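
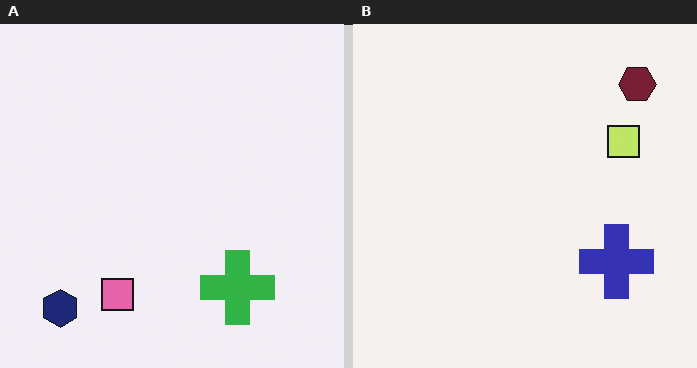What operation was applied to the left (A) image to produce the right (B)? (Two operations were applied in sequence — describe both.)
The right (B) image is the left (A) hue-shifted by a moderate amount, then transposed (reflected across the top-left ↔ bottom-right diagonal).

Every shape's color has rotated by the same amount around the hue wheel — a uniform hue shift. Shapes have swapped their row and column positions — what was in the top-right is now in the bottom-left — a diagonal reflection.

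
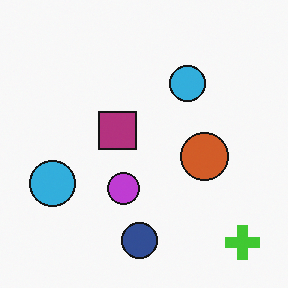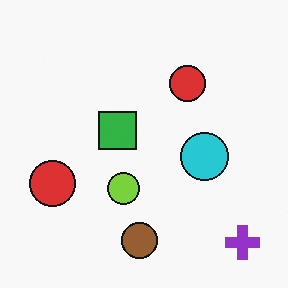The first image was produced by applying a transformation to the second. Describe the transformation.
This is the original image hue-shifted through roughly half the color wheel.

Every shape's color has rotated by the same amount around the hue wheel — a uniform hue shift.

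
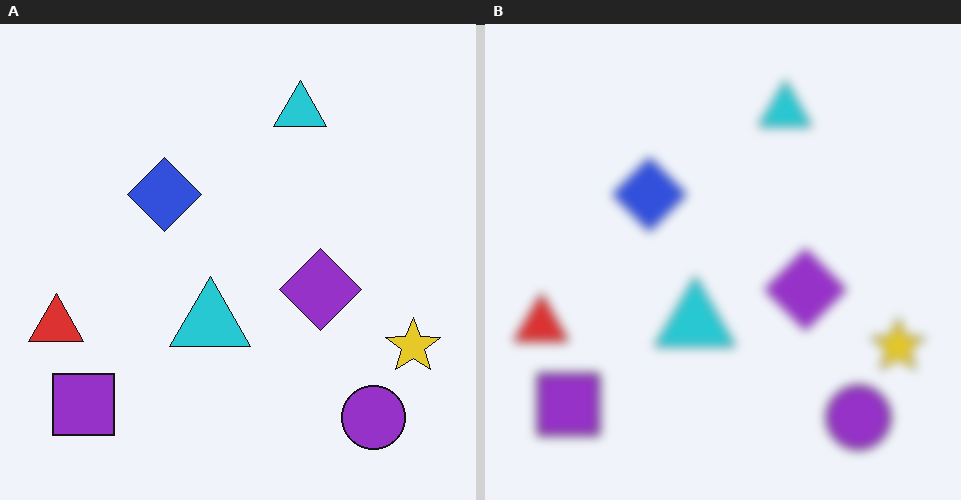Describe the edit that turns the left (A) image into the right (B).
This is the original image heavily blurred.

Shape edges and outlines are uniformly softened across the whole image.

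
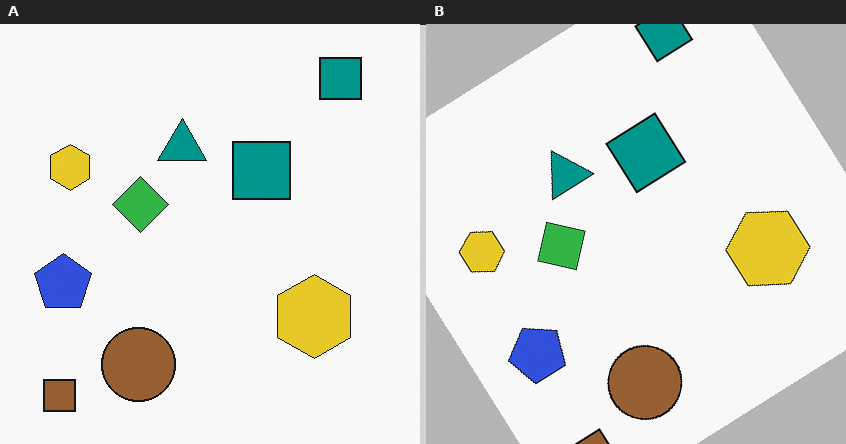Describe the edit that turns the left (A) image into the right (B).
The image was rotated counter-clockwise by a large amount — several tens of degrees.

Every shape is tilted by the same angle and the image corners show triangular fill wedges — a whole-image rotation by a non-right angle.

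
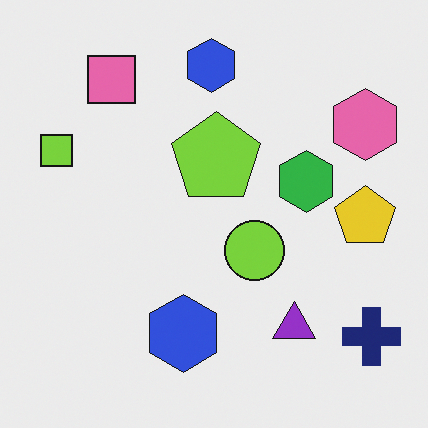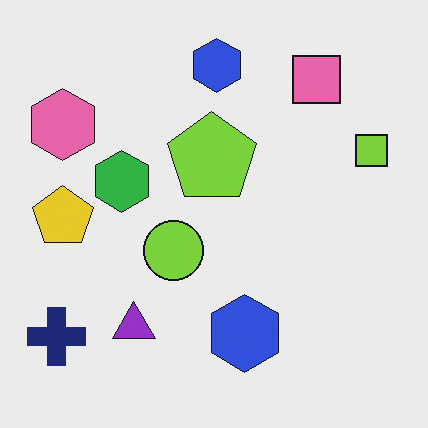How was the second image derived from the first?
The image was flipped horizontally (left ↔ right).

The lime square is in the left of the first image and the right of the second — shapes on opposite sides of the vertical midline have swapped in a mirror flip.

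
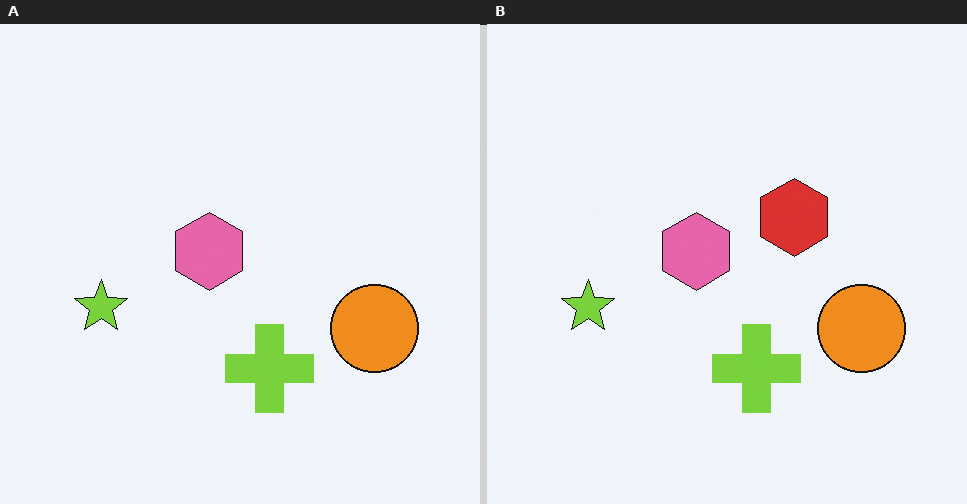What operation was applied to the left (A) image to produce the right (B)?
The right (B) image is the left (A) overlaid with an additional red hexagon.

A red hexagon appears in the right (B) image that is absent from the left (A).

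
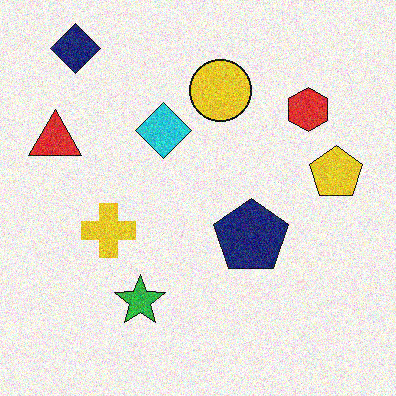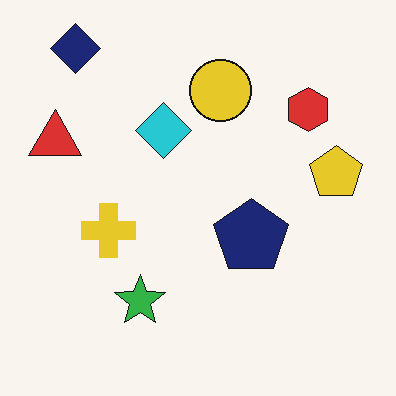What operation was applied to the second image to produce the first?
The first image is the second degraded with visible gaussian noise.

Random speckle covers the whole image, including the flat background.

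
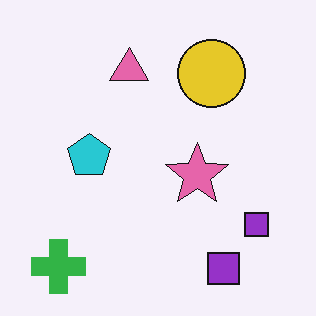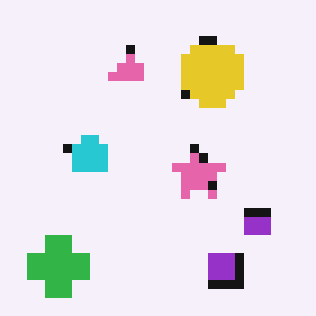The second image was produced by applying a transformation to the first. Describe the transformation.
The image was coarsely pixelated.

Shapes are reduced to large square blocks; fine edges and outlines are lost — a downscale-then-upscale (mosaic) effect.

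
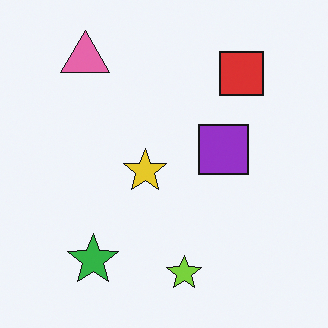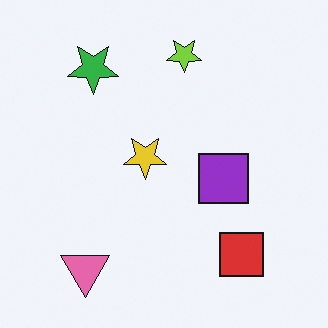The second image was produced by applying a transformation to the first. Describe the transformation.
Flipped vertically (top ↔ bottom).

The lime star is in the bottom of the first image and the top of the second — shapes on opposite sides of the horizontal midline have swapped in a mirror flip.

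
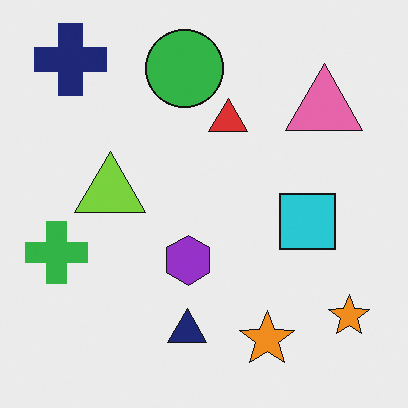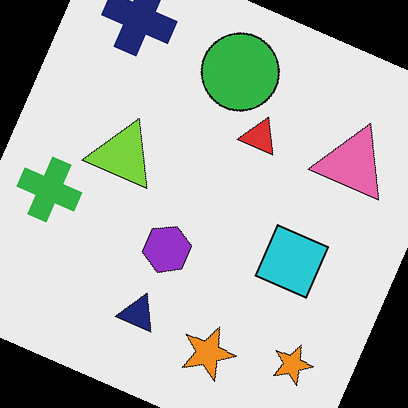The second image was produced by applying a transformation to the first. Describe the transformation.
The second image is the first rotated clockwise by a moderate amount.

Every shape is tilted by the same angle and the image corners show triangular fill wedges — a whole-image rotation by a non-right angle.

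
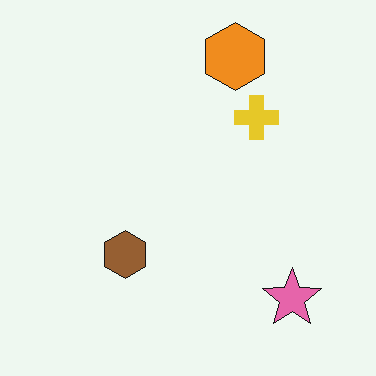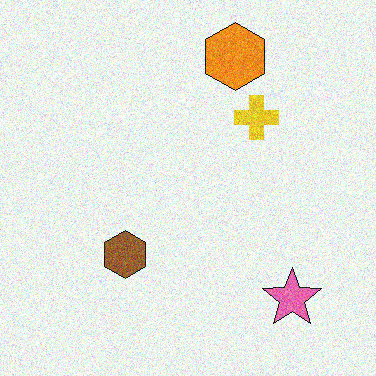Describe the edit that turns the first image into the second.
The image was degraded with moderate additive noise.

Random speckle covers the whole image, including the flat background.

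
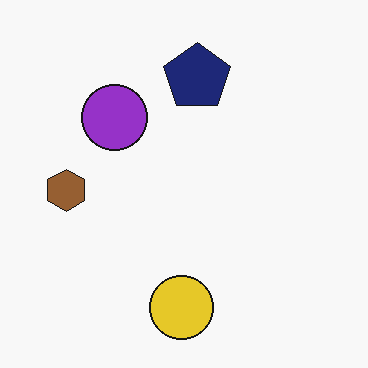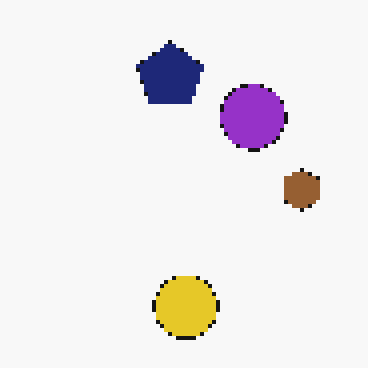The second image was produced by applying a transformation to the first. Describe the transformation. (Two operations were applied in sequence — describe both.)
The second image is the first flipped horizontally (left ↔ right), then mildly pixelated.

The brown hexagon is in the left of the first image and the right of the second — shapes on opposite sides of the vertical midline have swapped in a mirror flip. Shapes are reduced to large square blocks; fine edges and outlines are lost — a downscale-then-upscale (mosaic) effect.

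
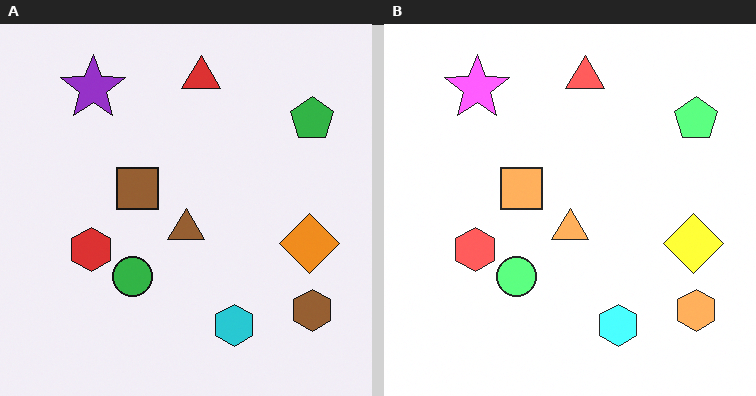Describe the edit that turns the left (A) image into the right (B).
The image was substantially brightened.

Every pixel — background and shapes alike — is uniformly brightened.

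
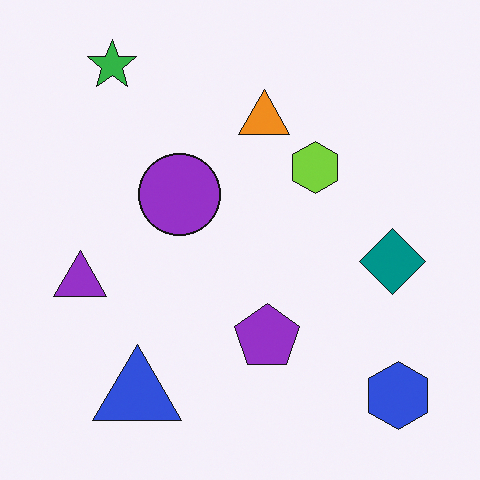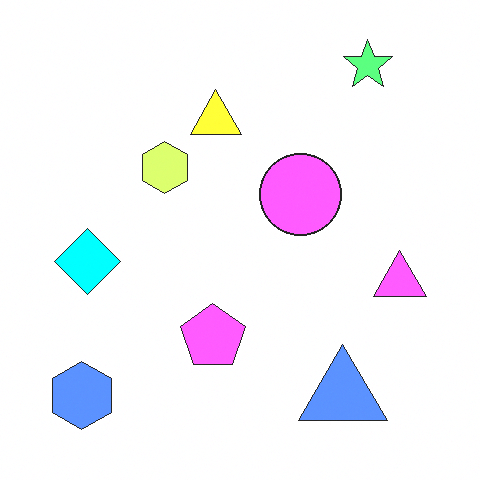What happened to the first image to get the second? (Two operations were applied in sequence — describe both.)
It was flipped horizontally (left ↔ right), then substantially brightened.

The purple triangle is in the left of the first image and the right of the second — shapes on opposite sides of the vertical midline have swapped in a mirror flip. Every pixel — background and shapes alike — is uniformly brightened.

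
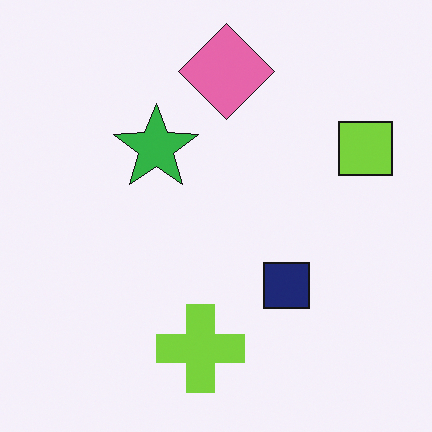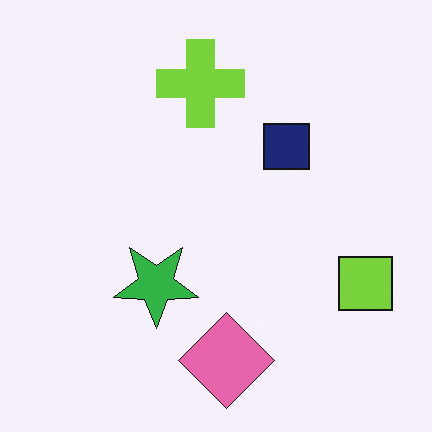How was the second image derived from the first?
The image was flipped vertically (top ↔ bottom).

The pink diamond is in the top of the first image and the bottom of the second — shapes on opposite sides of the horizontal midline have swapped in a mirror flip.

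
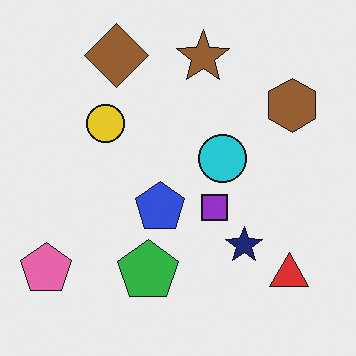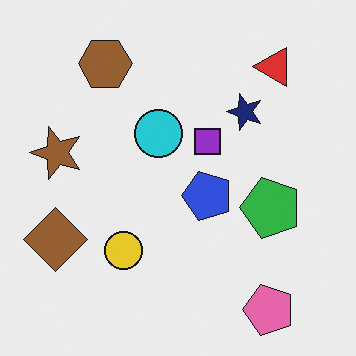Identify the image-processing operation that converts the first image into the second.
This is the original image rotated 90° counter-clockwise.

The pink pentagon sits in the bottom-left of the first image and the bottom-right of the second — consistent with a whole-image 90° counter-clockwise rotation.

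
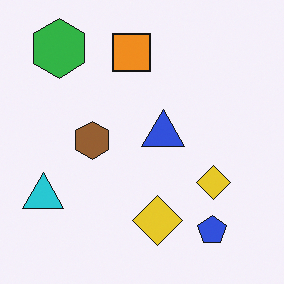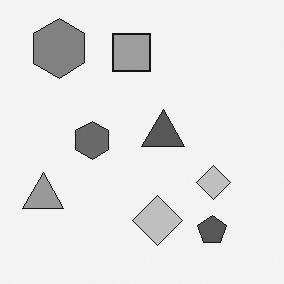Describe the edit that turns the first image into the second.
It was converted to grayscale.

All color is removed — every shape is now a shade of grey.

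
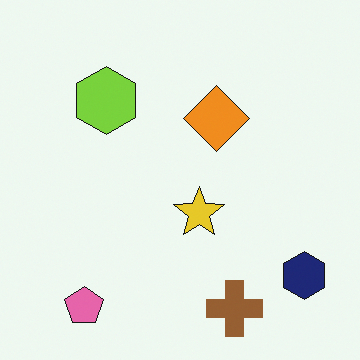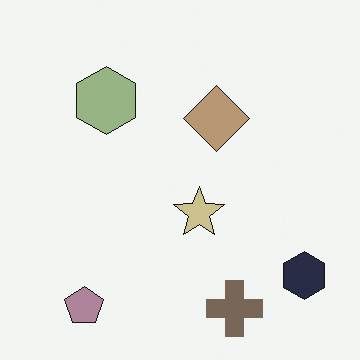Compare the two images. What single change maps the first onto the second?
This is the original image heavily desaturated.

All colors are more muted and greyish — a global saturation change.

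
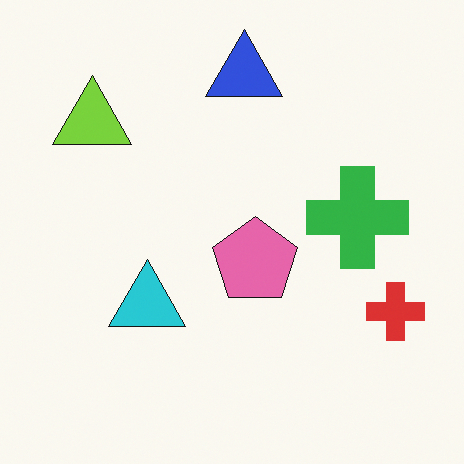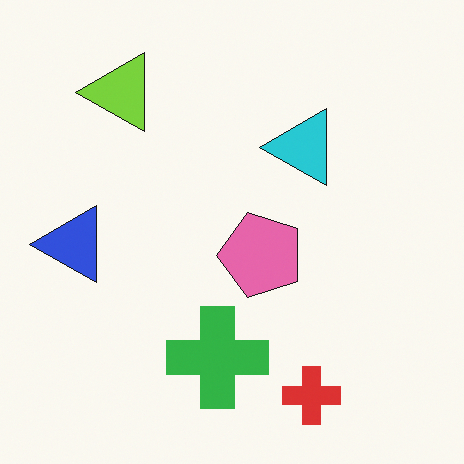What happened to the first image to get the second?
The second image is the first transposed (reflected across the top-left ↔ bottom-right diagonal).

Shapes have swapped their row and column positions — what was in the top-right is now in the bottom-left — a diagonal reflection.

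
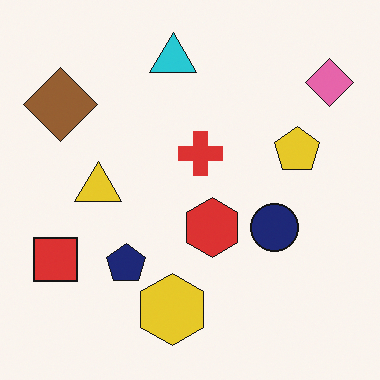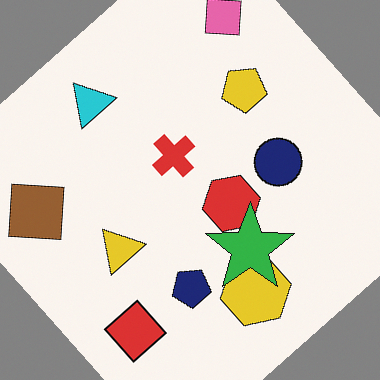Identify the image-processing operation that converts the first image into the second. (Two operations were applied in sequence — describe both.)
The transformation is: rotated counter-clockwise by a large amount — several tens of degrees, then overlaid with an additional green star.

Every shape is tilted by the same angle and the image corners show triangular fill wedges — a whole-image rotation by a non-right angle. A green star appears in the second image that is absent from the first.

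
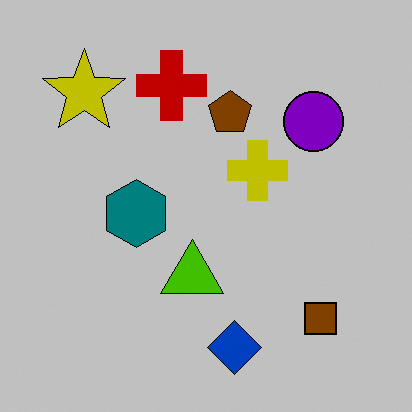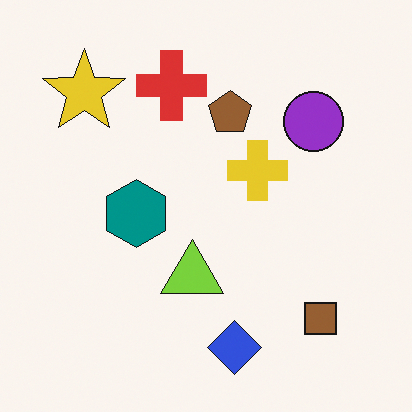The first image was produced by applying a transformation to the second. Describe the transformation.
This is the original image heavily posterized to just a handful of flat colors.

Each flat color has snapped to a coarser quantized level — most visibly, the near-white background has dropped to a flat grey.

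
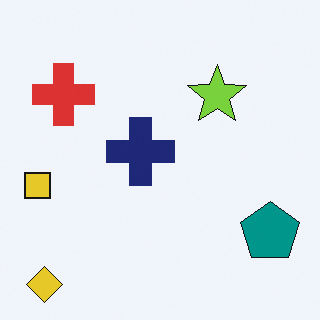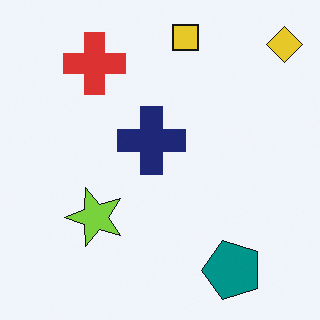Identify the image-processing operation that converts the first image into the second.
The transformation is: transposed (reflected across the top-left ↔ bottom-right diagonal).

Shapes have swapped their row and column positions — what was in the top-right is now in the bottom-left — a diagonal reflection.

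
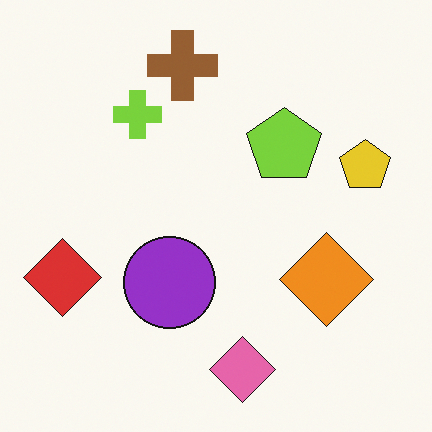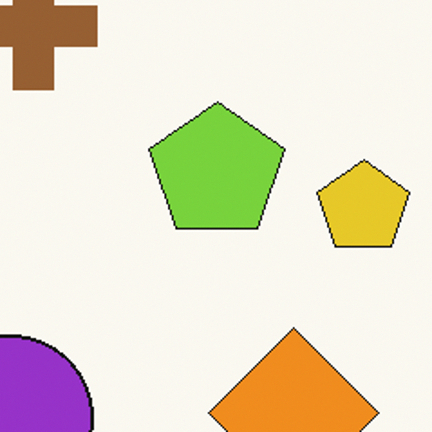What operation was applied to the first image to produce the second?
This is the original image cropped tightly and scaled back up.

The visible shapes are larger and the field of view is narrower; shapes near the original edges may be partly or wholly outside the frame — a crop-and-rescale.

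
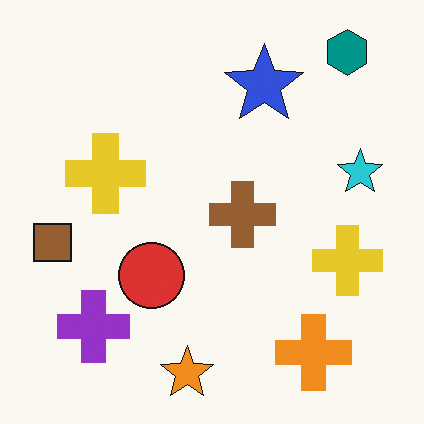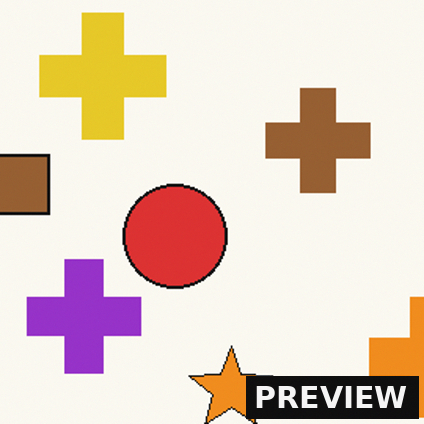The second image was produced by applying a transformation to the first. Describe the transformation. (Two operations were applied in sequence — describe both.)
It was cropped to a modestly smaller region and rescaled, then watermarked with the text "PREVIEW" in the lower-right corner.

The visible shapes are larger and the field of view is narrower; shapes near the original edges may be partly or wholly outside the frame — a crop-and-rescale. A dark label reading "PREVIEW" appears in the lower-right corner.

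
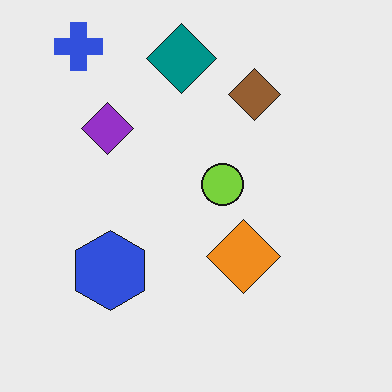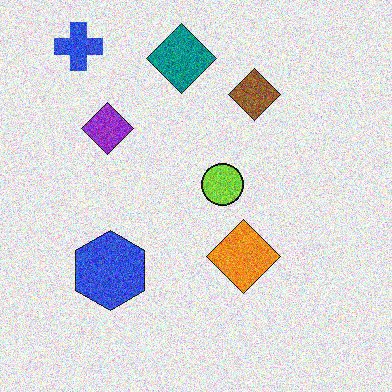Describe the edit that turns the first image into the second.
The transformation is: degraded with a thick layer of grain.

Random speckle covers the whole image, including the flat background.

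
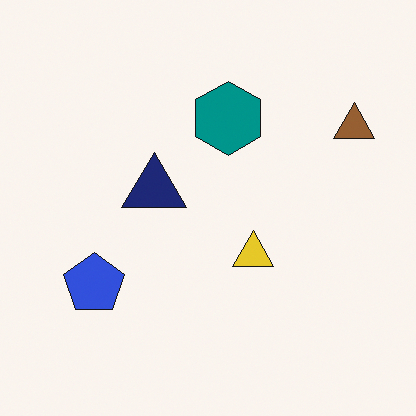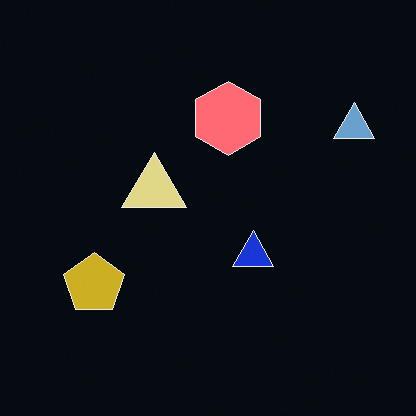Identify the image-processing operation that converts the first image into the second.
The transformation is: color-inverted (negative).

The light background has become dark and every shape's color is its complement — a photographic negative.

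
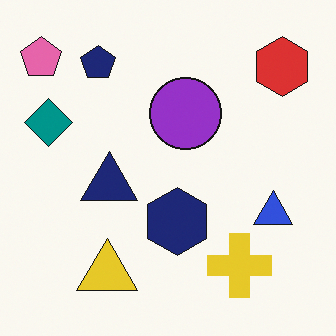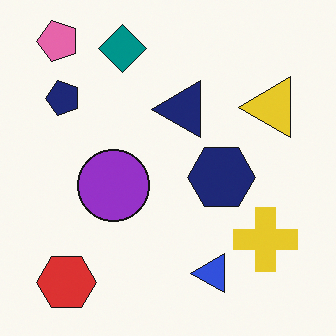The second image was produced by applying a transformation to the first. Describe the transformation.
The image was transposed (reflected across the top-left ↔ bottom-right diagonal).

Shapes have swapped their row and column positions — what was in the top-right is now in the bottom-left — a diagonal reflection.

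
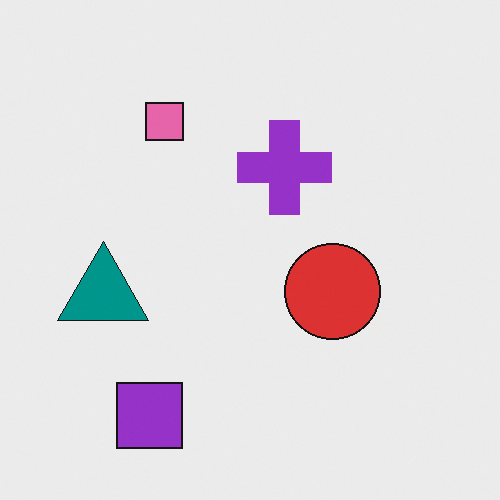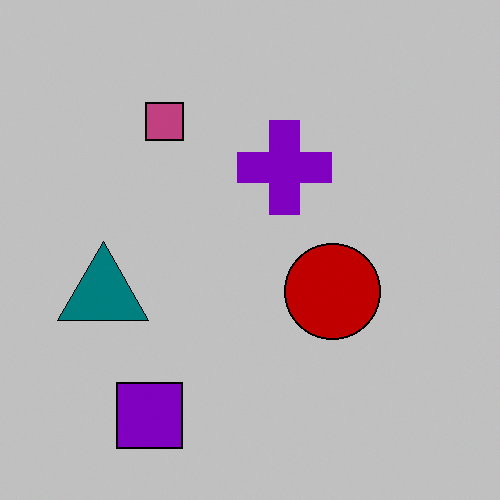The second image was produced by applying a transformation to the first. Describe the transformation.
The second image is the first aggressively posterized.

Each flat color has snapped to a coarser quantized level — most visibly, the near-white background has dropped to a flat grey.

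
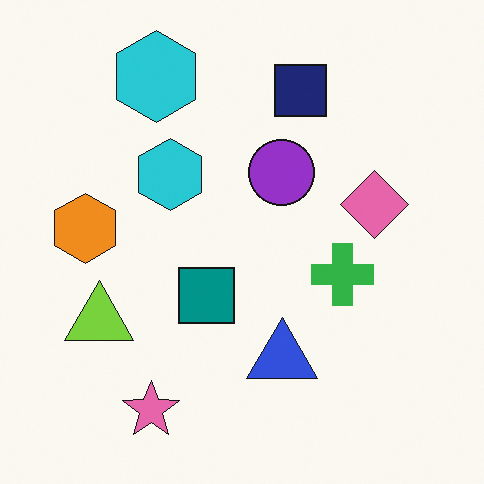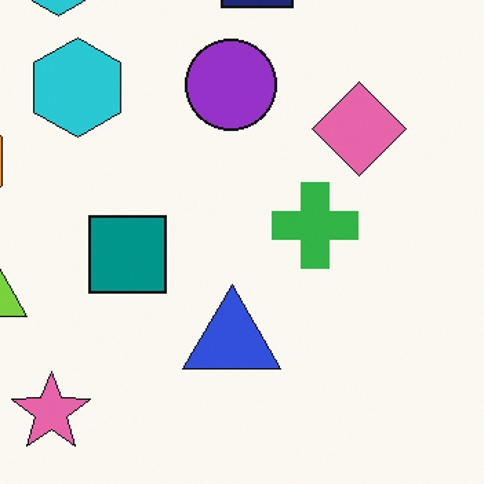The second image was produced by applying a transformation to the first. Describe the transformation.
Cropped to a modestly smaller region and rescaled.

The visible shapes are larger and the field of view is narrower; shapes near the original edges may be partly or wholly outside the frame — a crop-and-rescale.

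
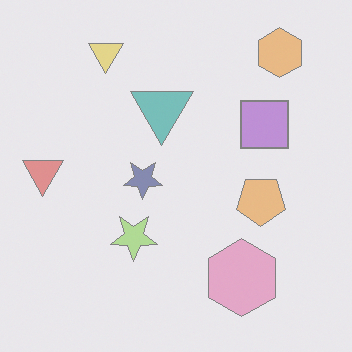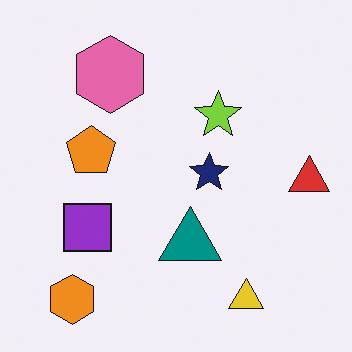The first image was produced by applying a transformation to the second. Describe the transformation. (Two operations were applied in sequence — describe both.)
The transformation is: given much lower contrast, then rotated 180°.

Tones are pushed toward mid-grey across the whole image — a global contrast change. The orange hexagon sits in the bottom-left of the second image and the top-right of the first — consistent with a whole-image 180° rotation.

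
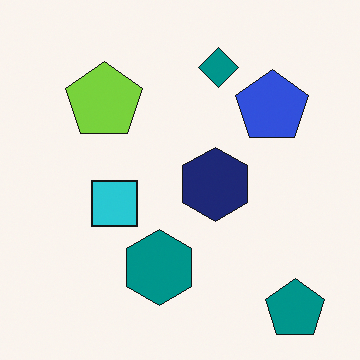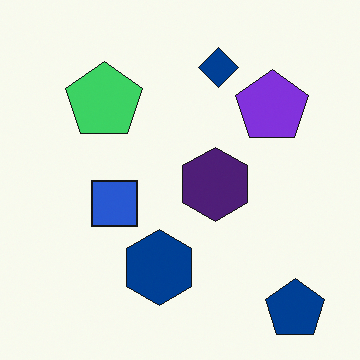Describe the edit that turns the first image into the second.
The image was hue-shifted by a small amount.

Every shape's color has rotated by the same amount around the hue wheel — a uniform hue shift.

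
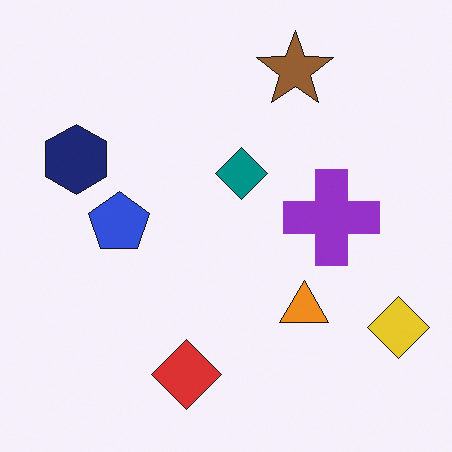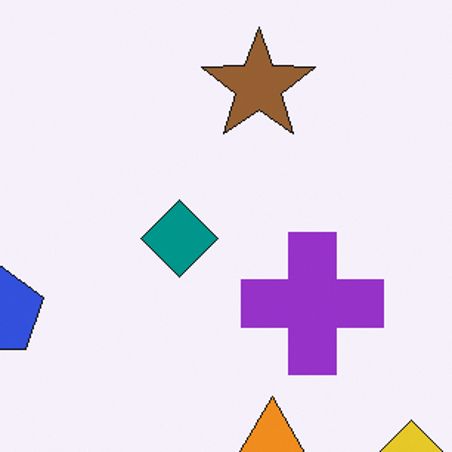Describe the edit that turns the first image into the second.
Cropped slightly and scaled back up.

The visible shapes are larger and the field of view is narrower; shapes near the original edges may be partly or wholly outside the frame — a crop-and-rescale.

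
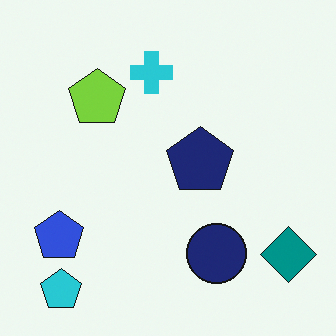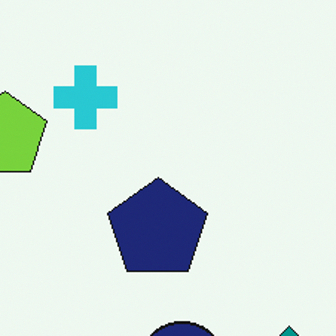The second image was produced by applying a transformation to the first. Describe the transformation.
This is the original image cropped slightly and scaled back up.

The visible shapes are larger and the field of view is narrower; shapes near the original edges may be partly or wholly outside the frame — a crop-and-rescale.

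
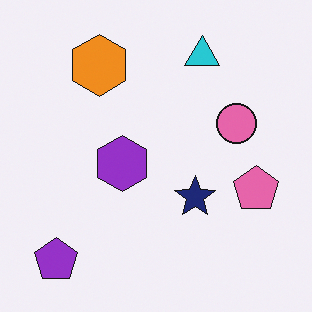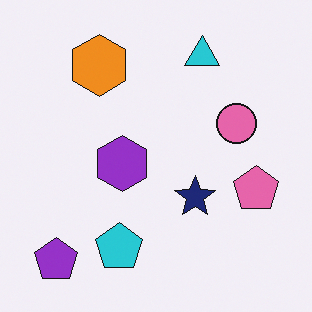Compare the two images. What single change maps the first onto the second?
The transformation is: overlaid with an additional cyan pentagon.

A cyan pentagon appears in the second image that is absent from the first.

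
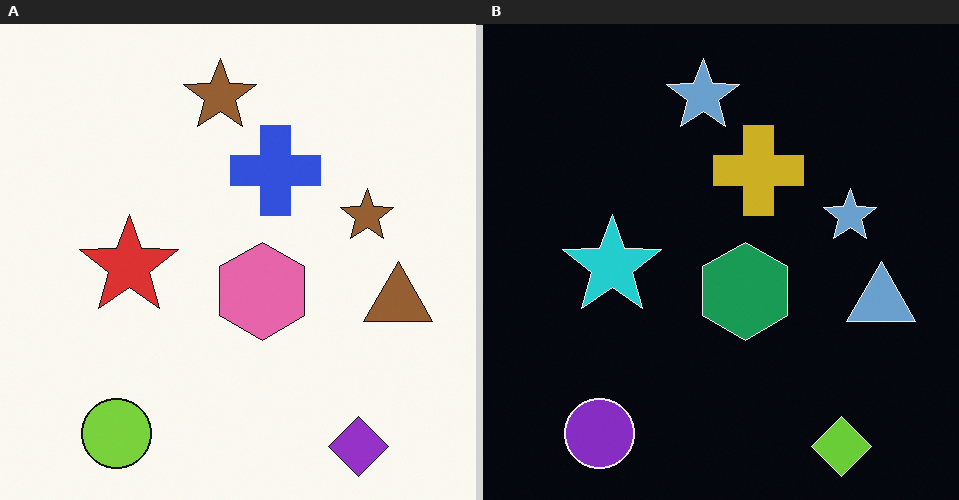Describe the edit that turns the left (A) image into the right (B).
This is the original image color-inverted (negative).

The light background has become dark and every shape's color is its complement — a photographic negative.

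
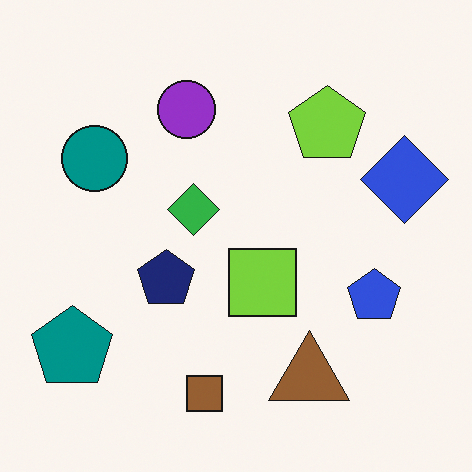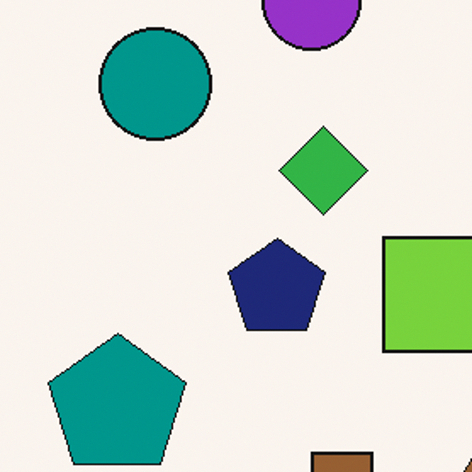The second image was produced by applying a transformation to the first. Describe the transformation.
The image was cropped to a noticeably smaller region and rescaled.

The visible shapes are larger and the field of view is narrower; shapes near the original edges may be partly or wholly outside the frame — a crop-and-rescale.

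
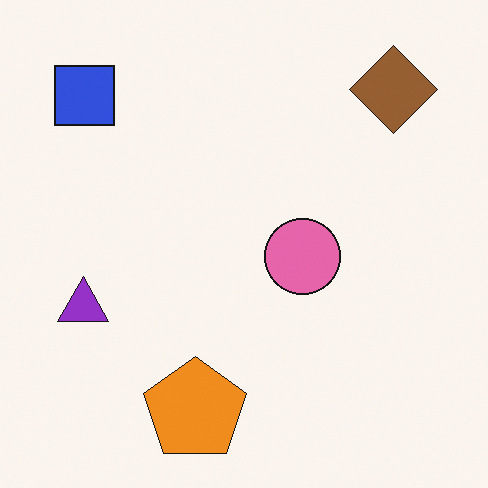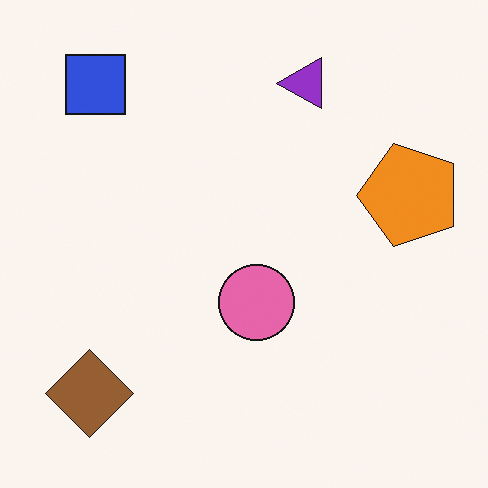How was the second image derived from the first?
This is the original image transposed (reflected across the top-left ↔ bottom-right diagonal).

Shapes have swapped their row and column positions — what was in the top-right is now in the bottom-left — a diagonal reflection.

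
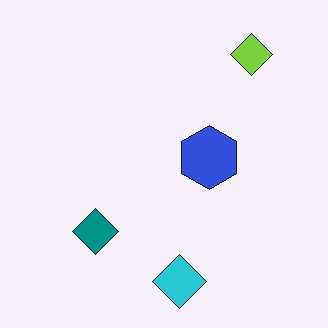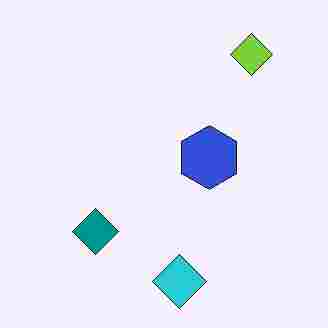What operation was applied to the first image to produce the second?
The image was degraded with heavy JPEG compression.

Blocky 8×8 compression artifacts appear around shape edges and the flat background shows ringing — characteristic JPEG degradation.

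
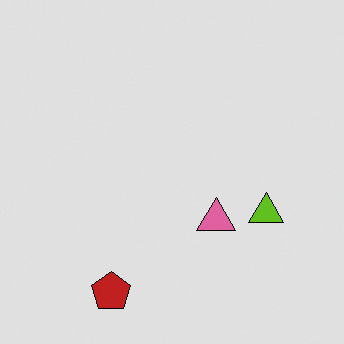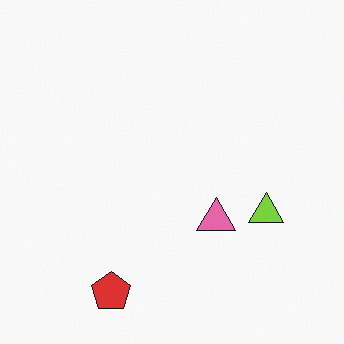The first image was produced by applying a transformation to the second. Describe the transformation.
The transformation is: moderately posterized.

Each flat color has snapped to a coarser quantized level — most visibly, the near-white background has dropped to a flat grey.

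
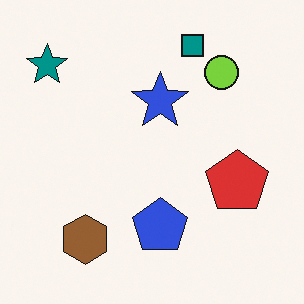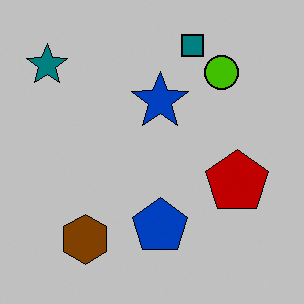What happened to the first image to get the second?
It was aggressively posterized.

Each flat color has snapped to a coarser quantized level — most visibly, the near-white background has dropped to a flat grey.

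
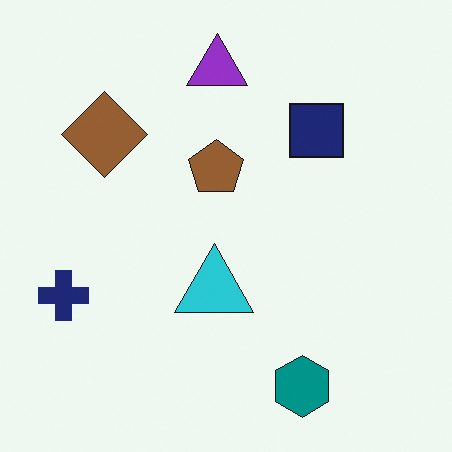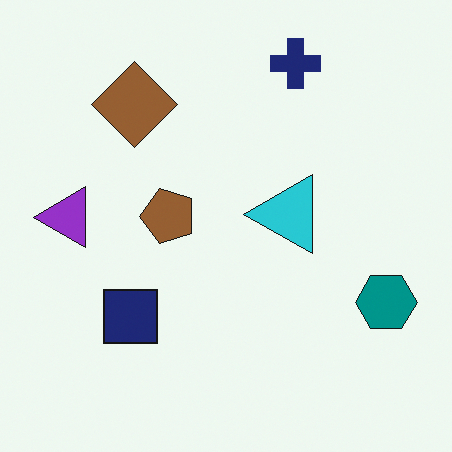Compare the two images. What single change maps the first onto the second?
The transformation is: transposed (reflected across the top-left ↔ bottom-right diagonal).

Shapes have swapped their row and column positions — what was in the top-right is now in the bottom-left — a diagonal reflection.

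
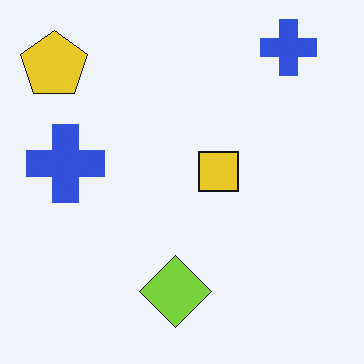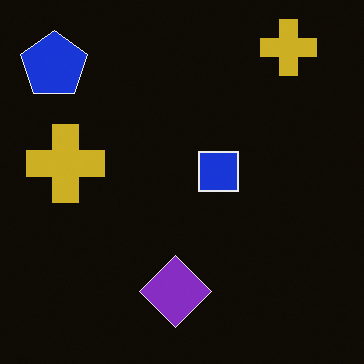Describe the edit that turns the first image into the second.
The second image is the first color-inverted (negative).

The light background has become dark and every shape's color is its complement — a photographic negative.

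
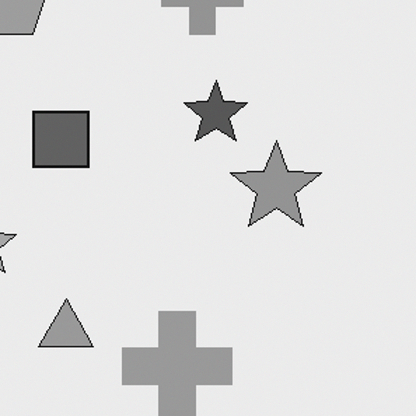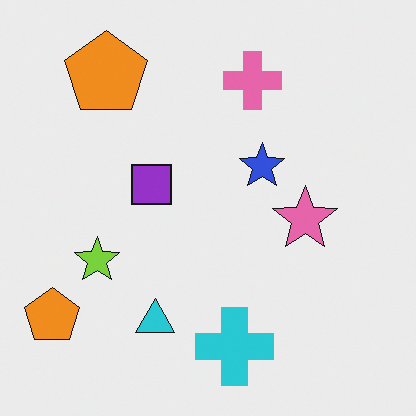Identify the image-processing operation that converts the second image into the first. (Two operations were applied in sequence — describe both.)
It was cropped to a modestly smaller region and rescaled, then converted to grayscale.

The visible shapes are larger and the field of view is narrower; shapes near the original edges may be partly or wholly outside the frame — a crop-and-rescale. All color is removed — every shape is now a shade of grey.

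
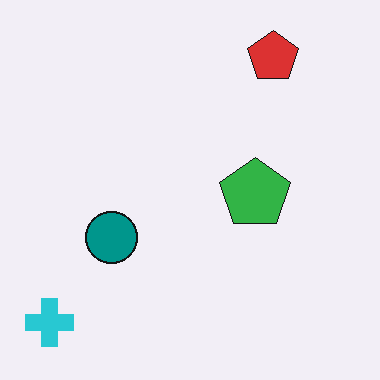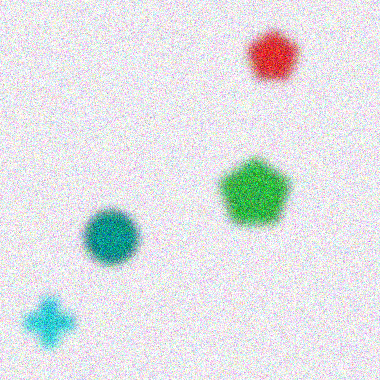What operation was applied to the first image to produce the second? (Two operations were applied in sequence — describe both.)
The second image is the first strongly gaussian-blurred, then degraded with heavy additive noise.

Shape edges and outlines are uniformly softened across the whole image. Random speckle covers the whole image, including the flat background.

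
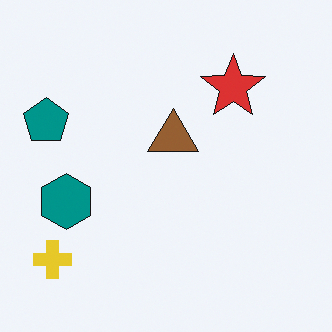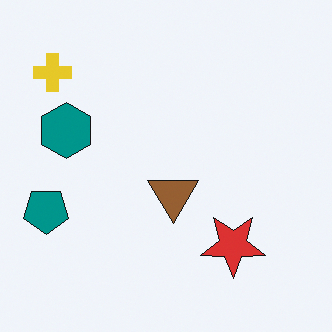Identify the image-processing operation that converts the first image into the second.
The image was flipped vertically (top ↔ bottom).

The yellow cross is in the bottom-left of the first image and the top-left of the second — shapes on opposite sides of the horizontal midline have swapped in a mirror flip.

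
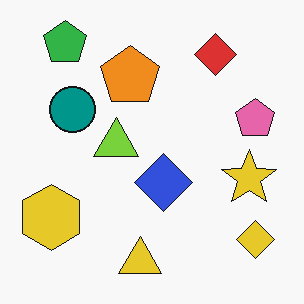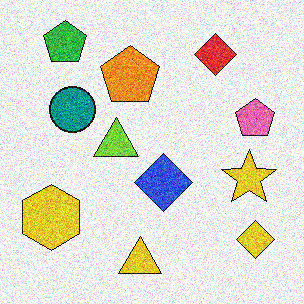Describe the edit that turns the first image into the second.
The transformation is: degraded with heavy additive noise.

Random speckle covers the whole image, including the flat background.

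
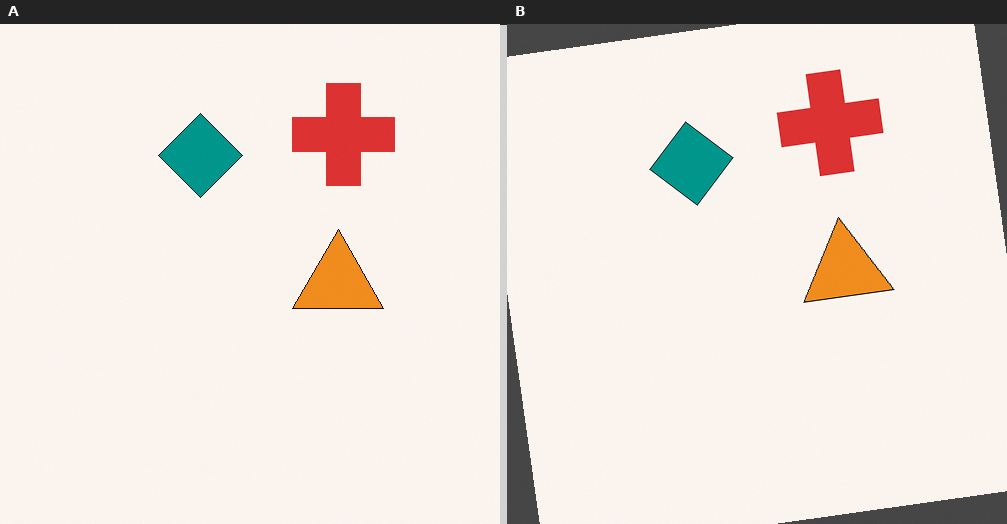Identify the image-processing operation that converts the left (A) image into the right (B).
Rotated counter-clockwise by a slight angle.

Every shape is tilted by the same angle and the image corners show triangular fill wedges — a whole-image rotation by a non-right angle.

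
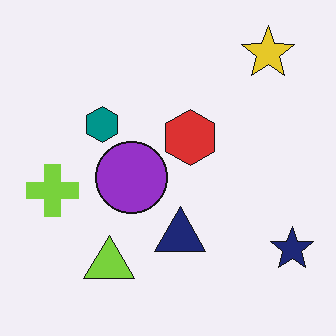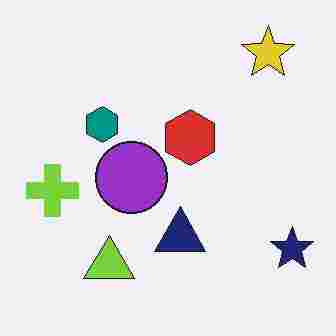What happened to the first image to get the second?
The second image is the first degraded with heavy JPEG compression.

Blocky 8×8 compression artifacts appear around shape edges and the flat background shows ringing — characteristic JPEG degradation.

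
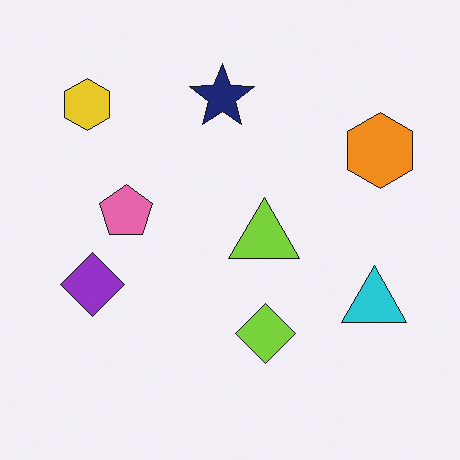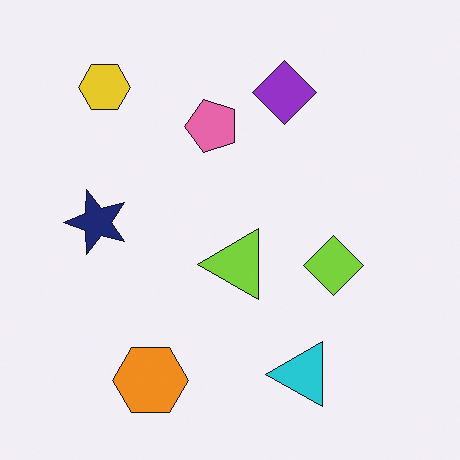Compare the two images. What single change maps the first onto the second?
The second image is the first transposed (reflected across the top-left ↔ bottom-right diagonal).

Shapes have swapped their row and column positions — what was in the top-right is now in the bottom-left — a diagonal reflection.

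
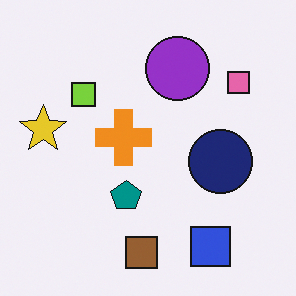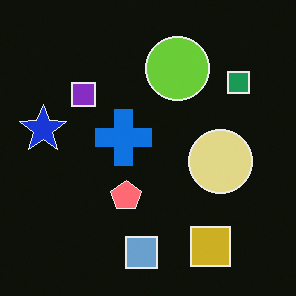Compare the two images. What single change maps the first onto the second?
This is the original image color-inverted (negative).

The light background has become dark and every shape's color is its complement — a photographic negative.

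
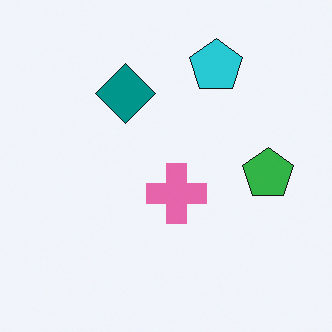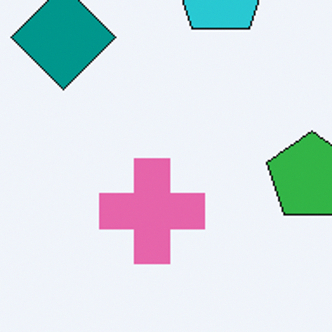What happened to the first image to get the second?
Cropped tightly and scaled back up.

The visible shapes are larger and the field of view is narrower; shapes near the original edges may be partly or wholly outside the frame — a crop-and-rescale.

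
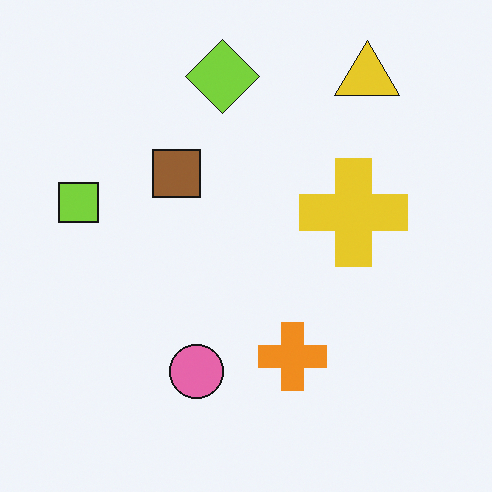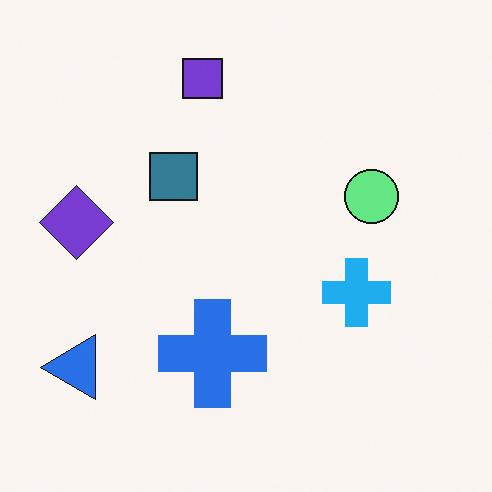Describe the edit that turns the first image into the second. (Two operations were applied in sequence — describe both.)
Hue-shifted by a large amount, then transposed (reflected across the top-left ↔ bottom-right diagonal).

Every shape's color has rotated by the same amount around the hue wheel — a uniform hue shift. Shapes have swapped their row and column positions — what was in the top-right is now in the bottom-left — a diagonal reflection.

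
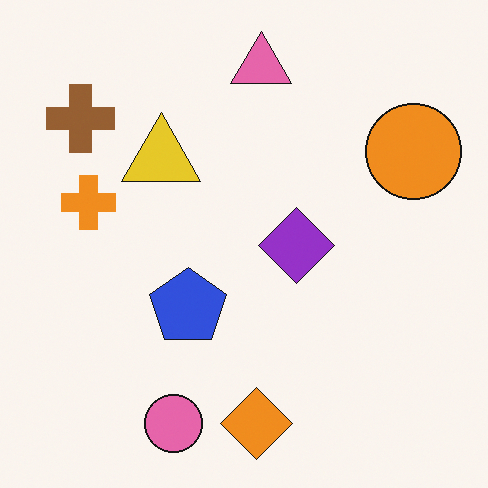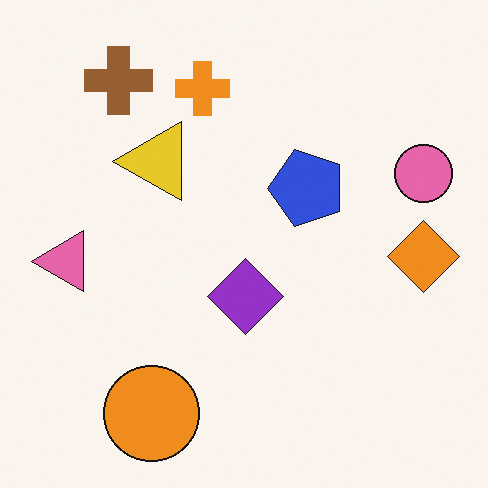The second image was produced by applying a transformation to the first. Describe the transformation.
The image was transposed (reflected across the top-left ↔ bottom-right diagonal).

Shapes have swapped their row and column positions — what was in the top-right is now in the bottom-left — a diagonal reflection.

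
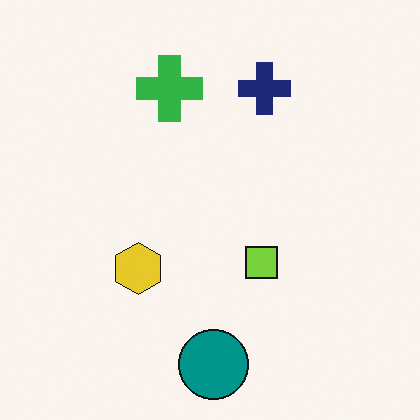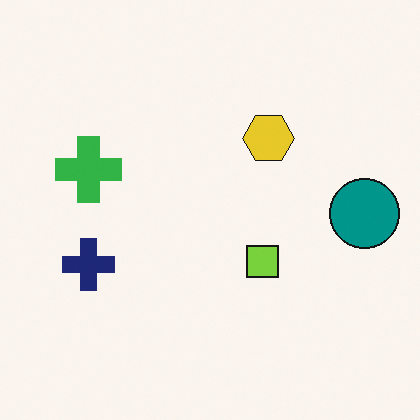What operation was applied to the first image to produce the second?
Transposed (reflected across the top-left ↔ bottom-right diagonal).

Shapes have swapped their row and column positions — what was in the top-right is now in the bottom-left — a diagonal reflection.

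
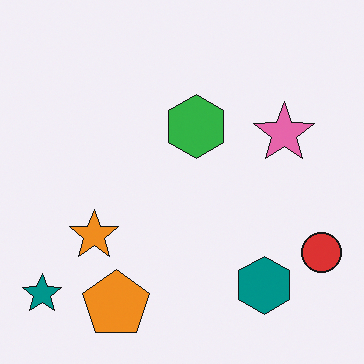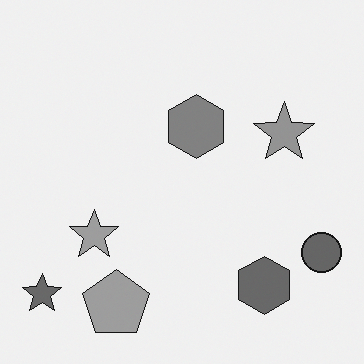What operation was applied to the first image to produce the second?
The transformation is: converted to grayscale.

All color is removed — every shape is now a shade of grey.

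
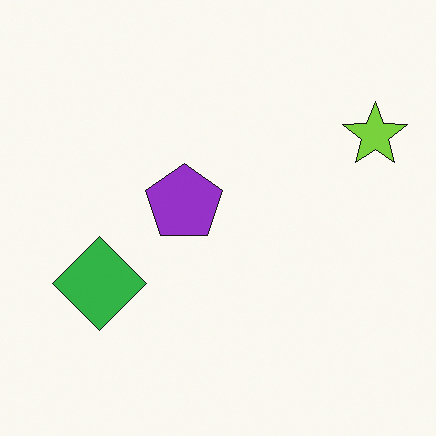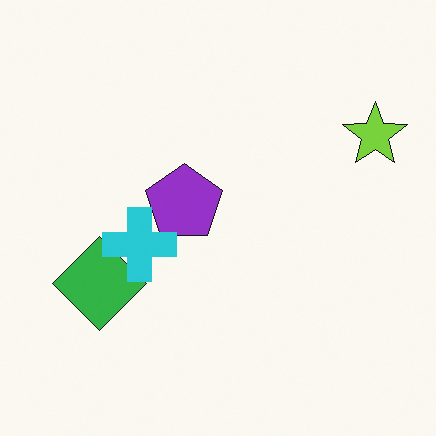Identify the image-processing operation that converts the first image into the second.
This is the original image overlaid with an additional cyan cross.

A cyan cross appears in the second image that is absent from the first.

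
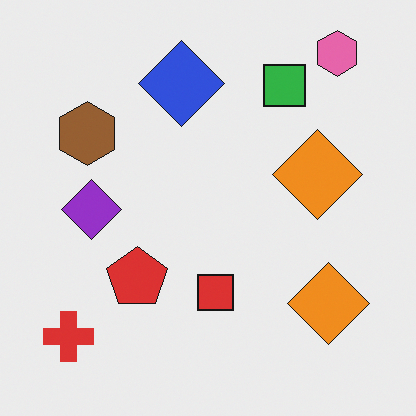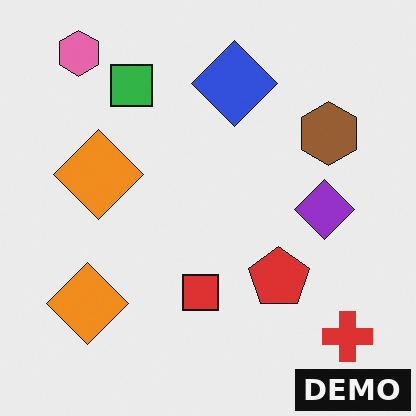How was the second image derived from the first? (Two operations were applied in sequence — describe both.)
The transformation is: flipped horizontally (left ↔ right), then watermarked with the text "DEMO" in the lower-right corner.

The red cross is in the bottom-left of the first image and the bottom-right of the second — shapes on opposite sides of the vertical midline have swapped in a mirror flip. A dark label reading "DEMO" appears in the lower-right corner.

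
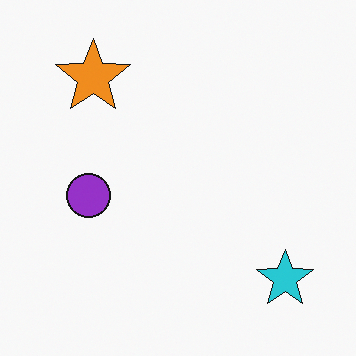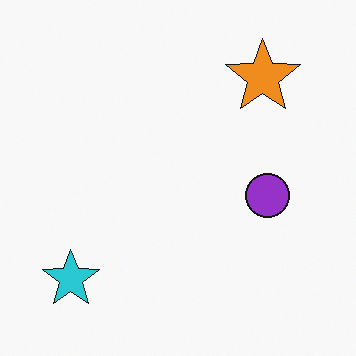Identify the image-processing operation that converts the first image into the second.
It was flipped horizontally (left ↔ right).

The cyan star is in the bottom-right of the first image and the bottom-left of the second — shapes on opposite sides of the vertical midline have swapped in a mirror flip.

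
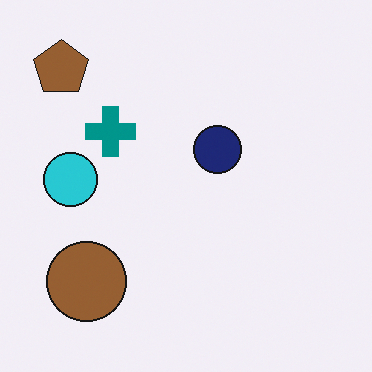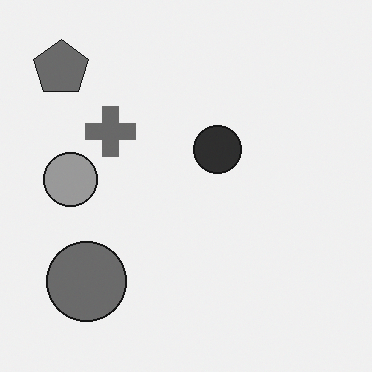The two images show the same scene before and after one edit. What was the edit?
This is the original image converted to grayscale.

All color is removed — every shape is now a shade of grey.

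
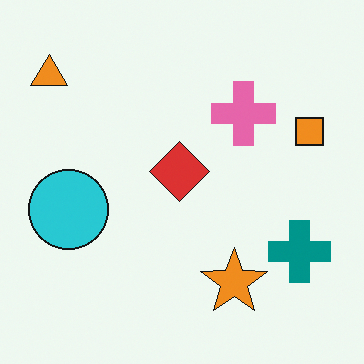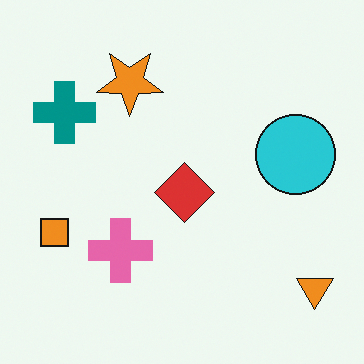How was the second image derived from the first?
This is the original image rotated 180°.

The orange triangle sits in the top-left of the first image and the bottom-right of the second — consistent with a whole-image 180° rotation.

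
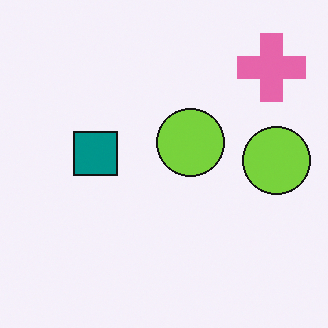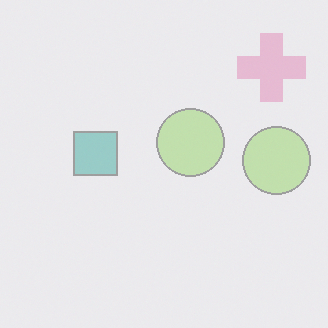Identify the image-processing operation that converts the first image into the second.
The transformation is: given much lower contrast.

Tones are pushed toward mid-grey across the whole image — a global contrast change.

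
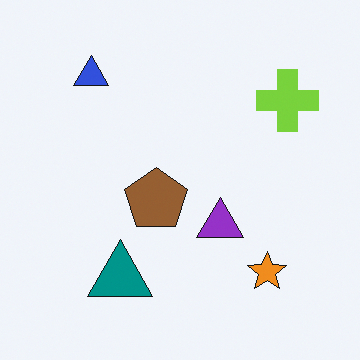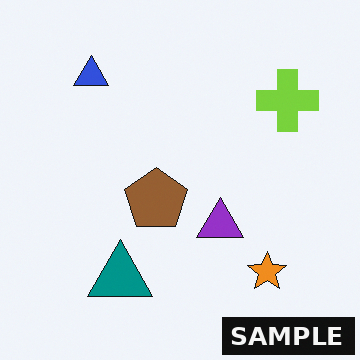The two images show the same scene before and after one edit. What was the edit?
The transformation is: watermarked with the text "SAMPLE" in the lower-right corner.

A dark label reading "SAMPLE" appears in the lower-right corner.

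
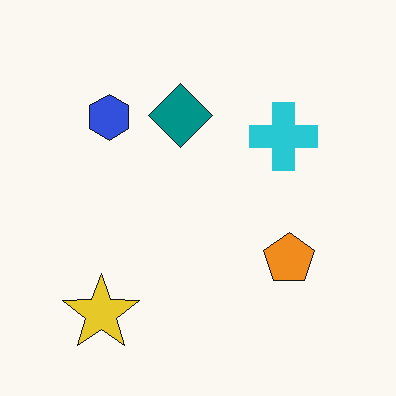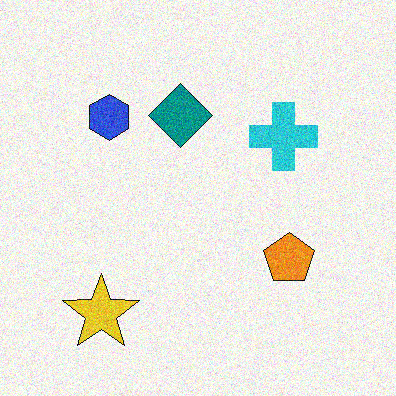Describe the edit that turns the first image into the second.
The second image is the first degraded with moderate additive noise.

Random speckle covers the whole image, including the flat background.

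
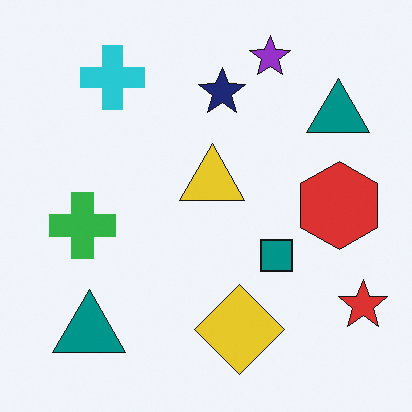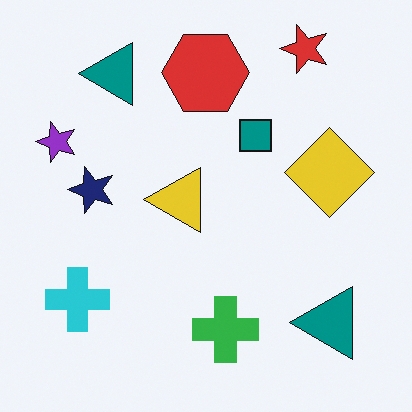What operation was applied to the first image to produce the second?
It was rotated 90° counter-clockwise.

The red star sits in the bottom-right of the first image and the top-right of the second — consistent with a whole-image 90° counter-clockwise rotation.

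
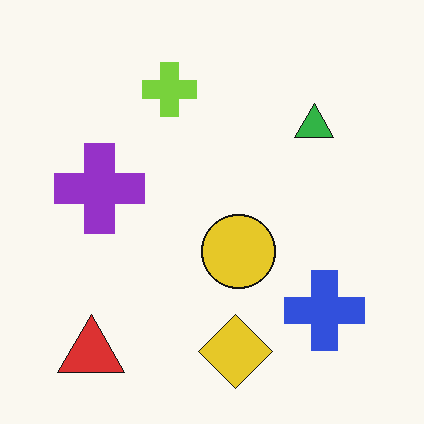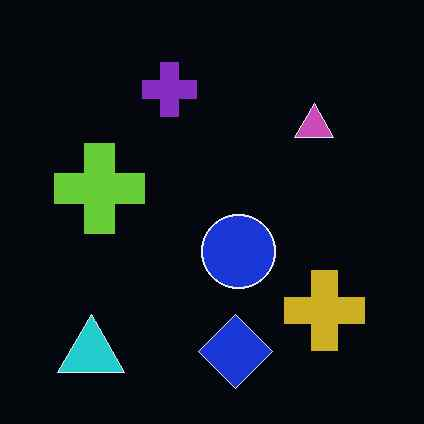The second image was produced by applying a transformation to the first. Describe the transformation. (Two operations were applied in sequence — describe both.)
It was color-inverted (negative), then given moderate JPEG compression.

The light background has become dark and every shape's color is its complement — a photographic negative. Blocky 8×8 compression artifacts appear around shape edges and the flat background shows ringing — characteristic JPEG degradation.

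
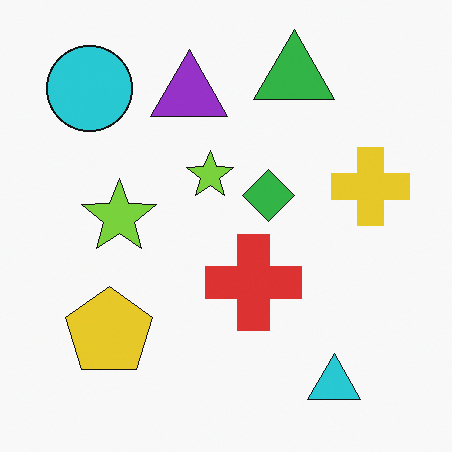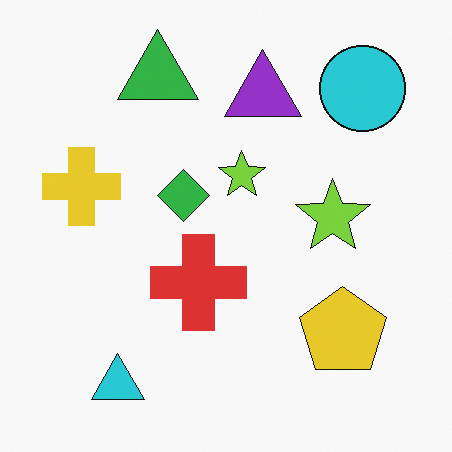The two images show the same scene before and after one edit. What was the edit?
Flipped horizontally (left ↔ right).

The yellow cross is in the right of the first image and the left of the second — shapes on opposite sides of the vertical midline have swapped in a mirror flip.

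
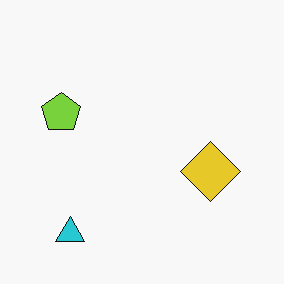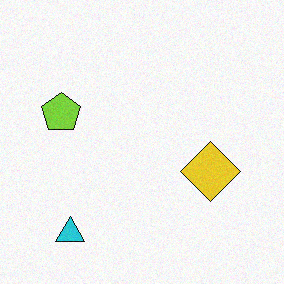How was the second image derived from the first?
The image was degraded with light additive noise.

Random speckle covers the whole image, including the flat background.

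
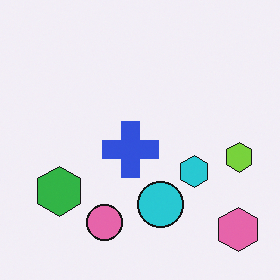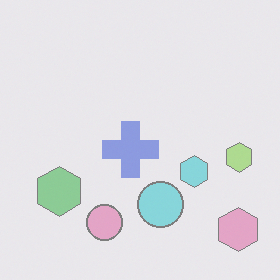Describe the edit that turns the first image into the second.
The second image is the first given much lower contrast.

Tones are pushed toward mid-grey across the whole image — a global contrast change.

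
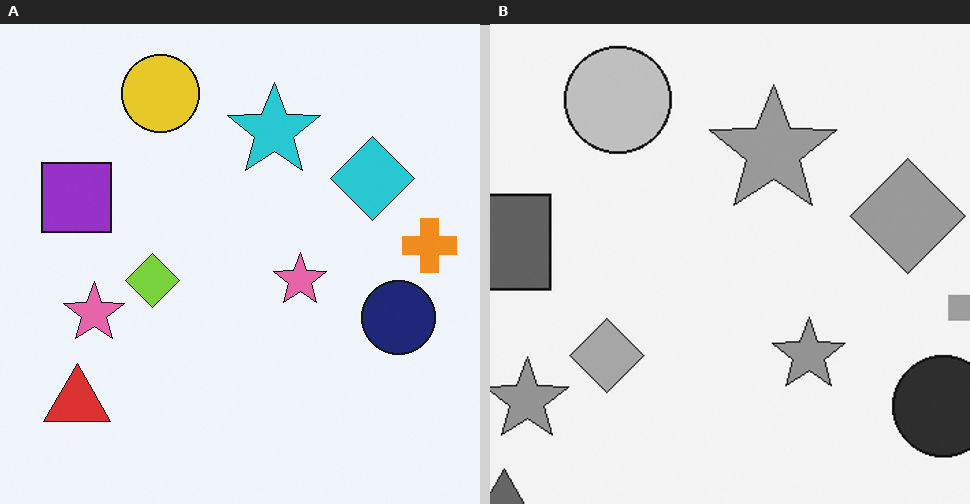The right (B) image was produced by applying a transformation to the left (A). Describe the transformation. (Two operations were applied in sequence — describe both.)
The image was converted to grayscale, then cropped slightly and scaled back up.

All color is removed — every shape is now a shade of grey. The visible shapes are larger and the field of view is narrower; shapes near the original edges may be partly or wholly outside the frame — a crop-and-rescale.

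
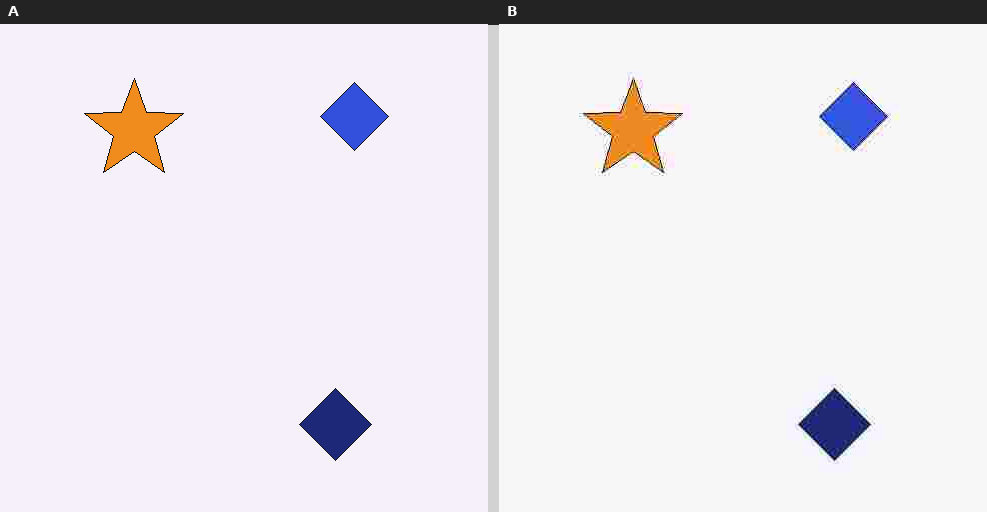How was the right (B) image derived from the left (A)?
The right (B) image is the left (A) degraded with heavy JPEG compression.

Blocky 8×8 compression artifacts appear around shape edges and the flat background shows ringing — characteristic JPEG degradation.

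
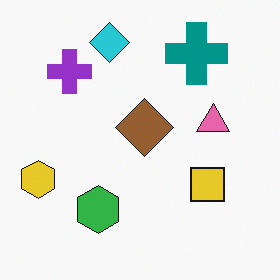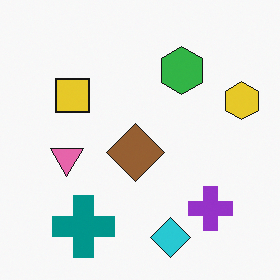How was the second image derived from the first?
It was rotated 180°.

The yellow hexagon sits in the left of the first image and the right of the second — consistent with a whole-image 180° rotation.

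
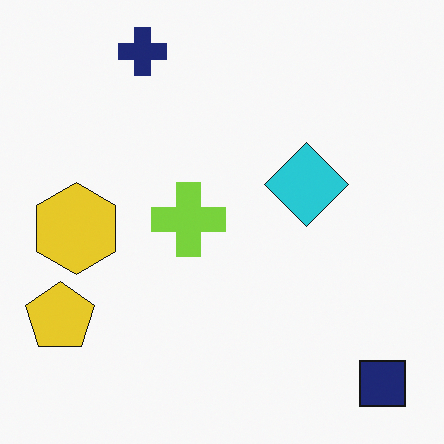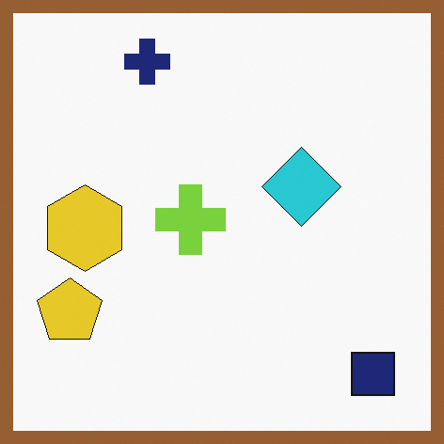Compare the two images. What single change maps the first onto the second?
The transformation is: framed with a brown border.

A solid brown frame runs around the edge of the second image, with the content slightly shrunk inside it.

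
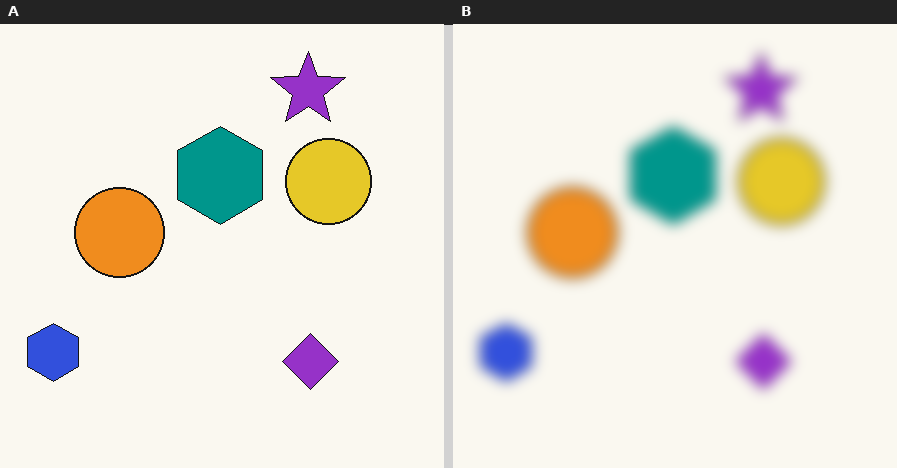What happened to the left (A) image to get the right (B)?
The image was heavily blurred.

Shape edges and outlines are uniformly softened across the whole image.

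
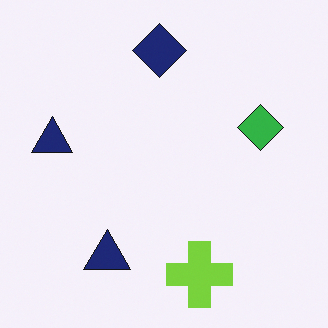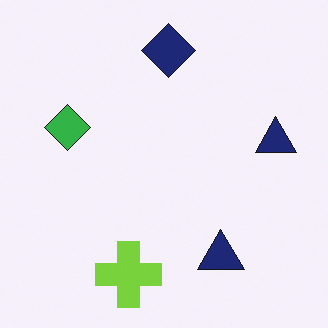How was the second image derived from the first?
Flipped horizontally (left ↔ right).

The green diamond is in the right of the first image and the left of the second — shapes on opposite sides of the vertical midline have swapped in a mirror flip.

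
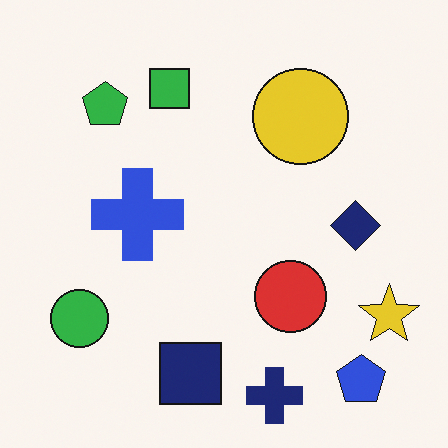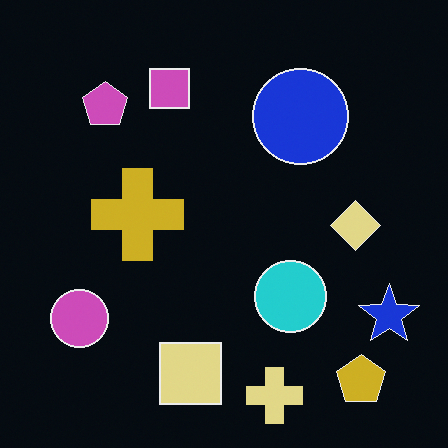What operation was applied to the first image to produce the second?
The image was color-inverted (negative).

The light background has become dark and every shape's color is its complement — a photographic negative.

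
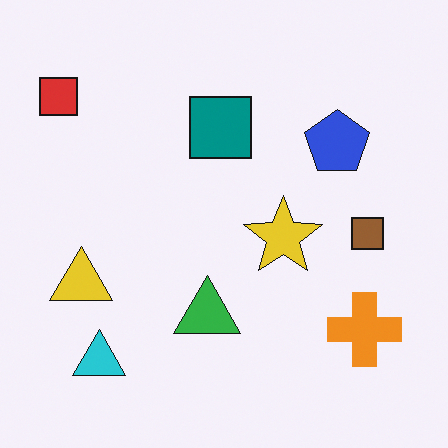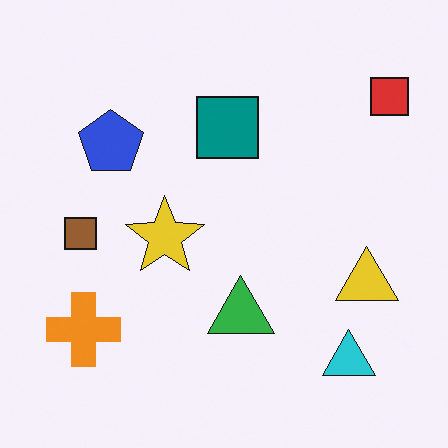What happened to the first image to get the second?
Flipped horizontally (left ↔ right).

The red square is in the top-left of the first image and the top-right of the second — shapes on opposite sides of the vertical midline have swapped in a mirror flip.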